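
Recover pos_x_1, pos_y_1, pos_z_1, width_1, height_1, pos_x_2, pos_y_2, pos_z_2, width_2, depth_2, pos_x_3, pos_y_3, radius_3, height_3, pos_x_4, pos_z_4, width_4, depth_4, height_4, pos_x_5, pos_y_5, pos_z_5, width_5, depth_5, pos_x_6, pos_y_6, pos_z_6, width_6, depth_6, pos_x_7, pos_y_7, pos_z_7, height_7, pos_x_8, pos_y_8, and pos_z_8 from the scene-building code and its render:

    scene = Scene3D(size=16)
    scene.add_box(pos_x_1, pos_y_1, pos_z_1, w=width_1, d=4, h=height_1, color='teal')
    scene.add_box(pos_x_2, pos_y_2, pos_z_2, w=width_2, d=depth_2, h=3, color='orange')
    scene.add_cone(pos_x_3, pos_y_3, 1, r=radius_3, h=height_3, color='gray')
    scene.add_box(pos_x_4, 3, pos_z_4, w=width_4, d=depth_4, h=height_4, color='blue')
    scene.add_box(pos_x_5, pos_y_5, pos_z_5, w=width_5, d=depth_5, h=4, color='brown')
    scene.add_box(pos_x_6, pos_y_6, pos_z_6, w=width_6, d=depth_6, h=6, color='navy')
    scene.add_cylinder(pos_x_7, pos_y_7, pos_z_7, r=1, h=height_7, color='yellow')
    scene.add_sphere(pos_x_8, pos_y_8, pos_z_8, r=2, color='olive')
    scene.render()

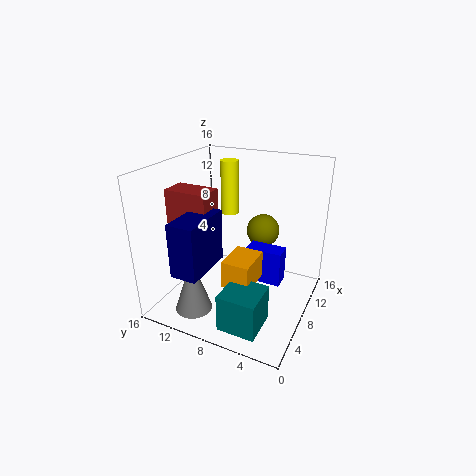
pos_x_1 = 1
pos_y_1 = 3
pos_z_1 = 1
width_1 = 4
height_1 = 4
pos_x_2 = 4
pos_y_2 = 5
pos_z_2 = 4
width_2 = 4
depth_2 = 3
pos_x_3 = 3
pos_y_3 = 11
radius_3 = 2
height_3 = 6
pos_x_4 = 8
pos_z_4 = 3
width_4 = 2
depth_4 = 4
height_4 = 4
pos_x_5 = 6
pos_y_5 = 11
pos_z_5 = 9
width_5 = 3
depth_5 = 5
pos_x_6 = 2
pos_y_6 = 10
pos_z_6 = 5
width_6 = 6
depth_6 = 3
pos_x_7 = 10
pos_y_7 = 10
pos_z_7 = 10
height_7 = 6
pos_x_8 = 13
pos_y_8 = 7
pos_z_8 = 7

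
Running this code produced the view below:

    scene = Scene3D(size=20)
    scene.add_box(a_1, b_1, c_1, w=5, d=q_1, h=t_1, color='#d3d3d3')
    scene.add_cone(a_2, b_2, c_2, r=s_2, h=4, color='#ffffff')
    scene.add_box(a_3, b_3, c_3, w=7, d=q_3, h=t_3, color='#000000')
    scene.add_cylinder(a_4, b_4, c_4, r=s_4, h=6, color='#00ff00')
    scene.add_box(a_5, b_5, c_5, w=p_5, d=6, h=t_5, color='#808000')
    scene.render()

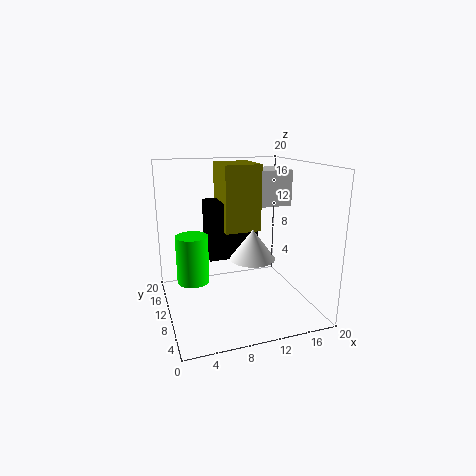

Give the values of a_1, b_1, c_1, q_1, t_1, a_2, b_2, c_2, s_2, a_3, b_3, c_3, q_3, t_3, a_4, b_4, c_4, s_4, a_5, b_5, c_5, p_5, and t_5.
a_1 = 13
b_1 = 10
c_1 = 14
q_1 = 5
t_1 = 5
a_2 = 11
b_2 = 7
c_2 = 8
s_2 = 3
a_3 = 6
b_3 = 10
c_3 = 7
q_3 = 4
t_3 = 8
a_4 = 3
b_4 = 7
c_4 = 6
s_4 = 2
a_5 = 8
b_5 = 9
c_5 = 11
p_5 = 5
t_5 = 9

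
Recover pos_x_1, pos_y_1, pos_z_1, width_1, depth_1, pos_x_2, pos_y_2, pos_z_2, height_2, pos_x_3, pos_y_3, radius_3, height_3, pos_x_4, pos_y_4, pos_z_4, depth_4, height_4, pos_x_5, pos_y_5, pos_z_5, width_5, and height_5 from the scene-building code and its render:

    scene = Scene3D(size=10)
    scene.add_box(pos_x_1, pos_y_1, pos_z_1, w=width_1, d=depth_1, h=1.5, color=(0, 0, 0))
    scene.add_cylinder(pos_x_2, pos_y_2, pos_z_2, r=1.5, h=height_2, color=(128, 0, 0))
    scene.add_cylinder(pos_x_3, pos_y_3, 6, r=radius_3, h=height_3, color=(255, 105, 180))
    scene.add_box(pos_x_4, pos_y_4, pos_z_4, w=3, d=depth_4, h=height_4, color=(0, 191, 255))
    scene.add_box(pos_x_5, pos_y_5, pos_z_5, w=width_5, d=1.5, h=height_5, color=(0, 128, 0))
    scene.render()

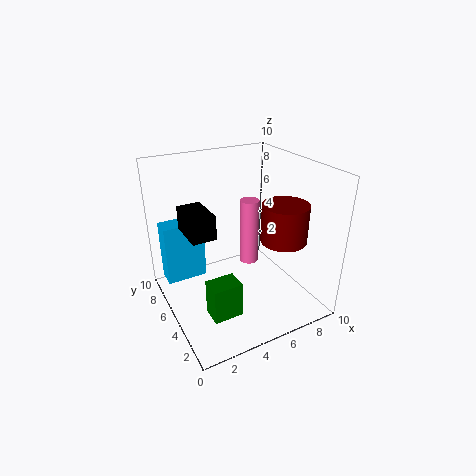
pos_x_1 = 1, pos_y_1 = 3, pos_z_1 = 6.5, width_1 = 1.5, depth_1 = 2.5, pos_x_2 = 7, pos_y_2 = 2.5, pos_z_2 = 5.5, height_2 = 2.5, pos_x_3 = 3.5, pos_y_3 = 1, radius_3 = 0.5, height_3 = 3.5, pos_x_4 = 0.5, pos_y_4 = 7.5, pos_z_4 = 1, depth_4 = 1.5, height_4 = 4.5, pos_x_5 = 2, pos_y_5 = 2.5, pos_z_5 = 0.5, width_5 = 2, height_5 = 2.5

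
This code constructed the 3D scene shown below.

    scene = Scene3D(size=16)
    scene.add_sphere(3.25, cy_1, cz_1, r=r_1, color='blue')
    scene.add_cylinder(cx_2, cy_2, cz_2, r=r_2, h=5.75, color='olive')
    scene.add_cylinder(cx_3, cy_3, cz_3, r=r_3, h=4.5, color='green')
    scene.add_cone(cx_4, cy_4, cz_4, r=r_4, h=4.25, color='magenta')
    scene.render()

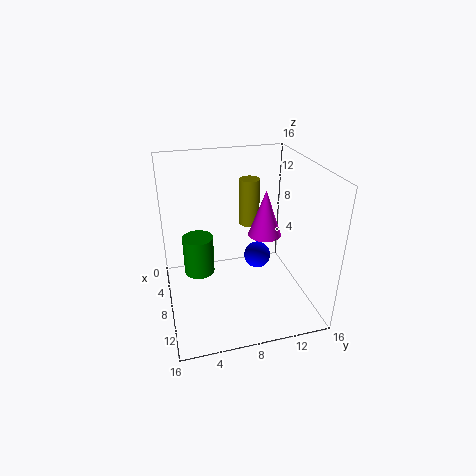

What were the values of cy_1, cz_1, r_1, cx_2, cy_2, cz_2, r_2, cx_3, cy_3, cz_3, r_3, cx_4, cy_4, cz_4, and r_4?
cy_1 = 12; cz_1 = 2.25; r_1 = 1.75; cx_2 = 3.25; cy_2 = 10.75; cz_2 = 7.25; r_2 = 1.25; cx_3 = 6.25; cy_3 = 3.75; cz_3 = 3.25; r_3 = 1.75; cx_4 = 13.5; cy_4 = 9; cz_4 = 11.25; r_4 = 1.5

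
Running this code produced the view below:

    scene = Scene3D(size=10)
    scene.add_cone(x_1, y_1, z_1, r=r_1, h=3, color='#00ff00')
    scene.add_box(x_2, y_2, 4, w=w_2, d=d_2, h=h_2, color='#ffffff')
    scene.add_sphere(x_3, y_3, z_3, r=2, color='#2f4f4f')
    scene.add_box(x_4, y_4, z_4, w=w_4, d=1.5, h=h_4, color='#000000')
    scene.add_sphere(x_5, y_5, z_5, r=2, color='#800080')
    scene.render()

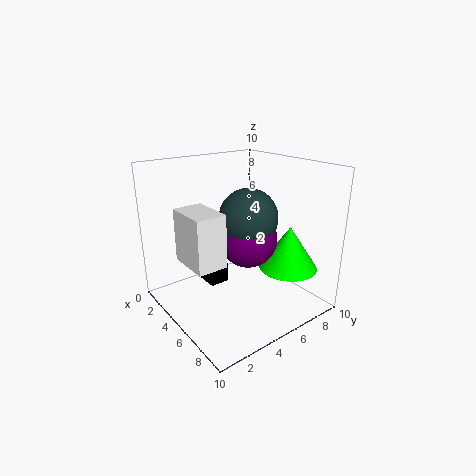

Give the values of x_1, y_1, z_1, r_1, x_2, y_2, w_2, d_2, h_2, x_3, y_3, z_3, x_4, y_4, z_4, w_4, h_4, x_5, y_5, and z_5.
x_1 = 7.5
y_1 = 7.5
z_1 = 3
r_1 = 2
x_2 = 3.5
y_2 = 1
w_2 = 3
d_2 = 2
h_2 = 3.5
x_3 = 5.5
y_3 = 5.5
z_3 = 6.5
x_4 = 1
y_4 = 4
z_4 = 0.5
w_4 = 2
h_4 = 1.5
x_5 = 5.5
y_5 = 5.5
z_5 = 5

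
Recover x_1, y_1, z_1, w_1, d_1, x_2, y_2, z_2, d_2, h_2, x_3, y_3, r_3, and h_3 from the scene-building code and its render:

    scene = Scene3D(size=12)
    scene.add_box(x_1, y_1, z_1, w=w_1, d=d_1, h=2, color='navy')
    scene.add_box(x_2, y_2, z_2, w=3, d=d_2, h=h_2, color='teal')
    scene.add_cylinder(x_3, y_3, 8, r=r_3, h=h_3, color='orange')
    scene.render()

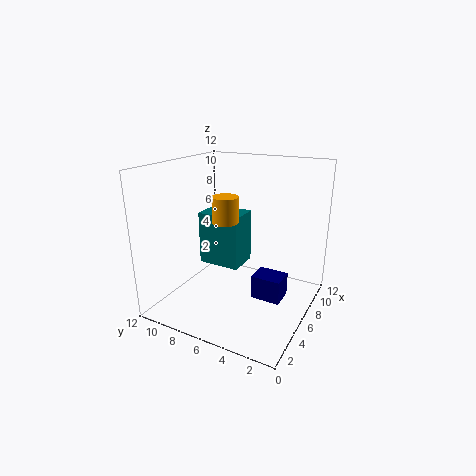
x_1 = 5.5; y_1 = 2; z_1 = 1; w_1 = 2; d_1 = 2.5; x_2 = 7.5; y_2 = 7; z_2 = 2; d_2 = 4; h_2 = 5; x_3 = 4; y_3 = 6; r_3 = 1; h_3 = 2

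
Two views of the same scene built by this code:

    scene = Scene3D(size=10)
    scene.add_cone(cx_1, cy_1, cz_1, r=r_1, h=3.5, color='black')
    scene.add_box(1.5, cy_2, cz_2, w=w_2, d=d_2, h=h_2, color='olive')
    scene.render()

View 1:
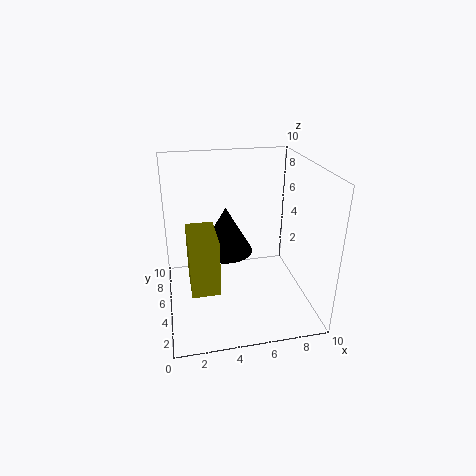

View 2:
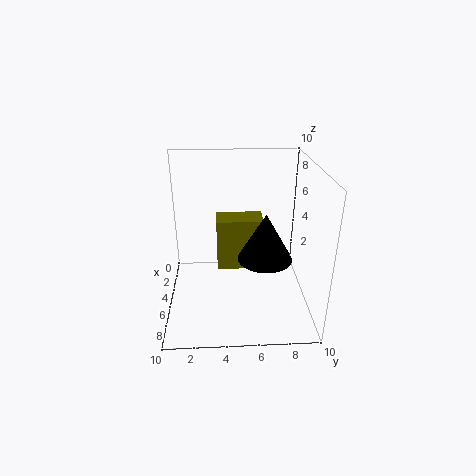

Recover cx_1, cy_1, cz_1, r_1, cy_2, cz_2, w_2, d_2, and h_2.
cx_1 = 4.5
cy_1 = 7
cz_1 = 3
r_1 = 2
cy_2 = 3.5
cz_2 = 1.5
w_2 = 2
d_2 = 3.5
h_2 = 4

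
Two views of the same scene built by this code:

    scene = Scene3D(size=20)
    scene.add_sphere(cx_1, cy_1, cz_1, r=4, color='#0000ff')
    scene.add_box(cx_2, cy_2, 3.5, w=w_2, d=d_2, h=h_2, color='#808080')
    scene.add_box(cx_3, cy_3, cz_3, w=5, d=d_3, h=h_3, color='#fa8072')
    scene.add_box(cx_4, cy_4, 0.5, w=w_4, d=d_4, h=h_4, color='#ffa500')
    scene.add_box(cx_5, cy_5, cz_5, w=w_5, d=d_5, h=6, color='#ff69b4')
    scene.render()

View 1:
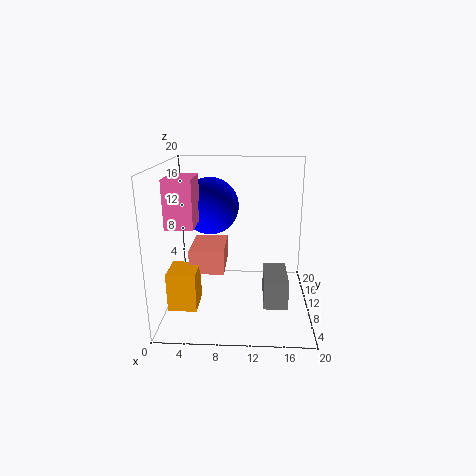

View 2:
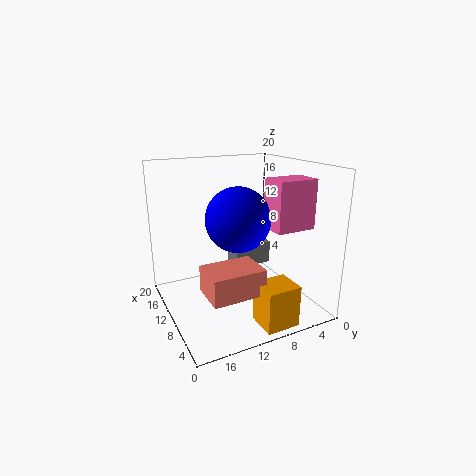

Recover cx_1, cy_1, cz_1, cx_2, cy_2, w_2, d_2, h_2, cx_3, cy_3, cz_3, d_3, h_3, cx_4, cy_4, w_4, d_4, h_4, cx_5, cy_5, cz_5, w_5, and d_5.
cx_1 = 6, cy_1 = 12, cz_1 = 14, cx_2 = 13.5, cy_2 = 2.5, w_2 = 3, d_2 = 6, h_2 = 3.5, cx_3 = 3, cy_3 = 9.5, cz_3 = 4.5, d_3 = 7, h_3 = 3.5, cx_4 = 0.5, cy_4 = 6, w_4 = 4, d_4 = 4.5, h_4 = 5.5, cx_5 = 1.5, cy_5 = 4, cz_5 = 13, w_5 = 3.5, d_5 = 5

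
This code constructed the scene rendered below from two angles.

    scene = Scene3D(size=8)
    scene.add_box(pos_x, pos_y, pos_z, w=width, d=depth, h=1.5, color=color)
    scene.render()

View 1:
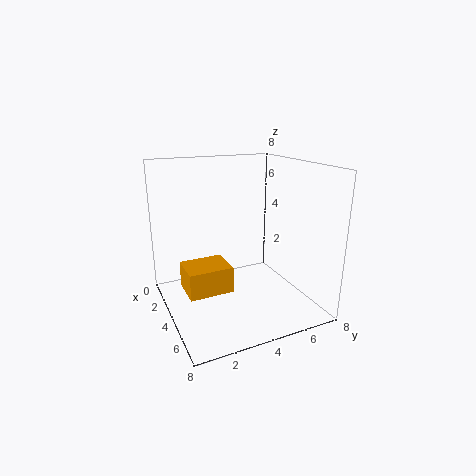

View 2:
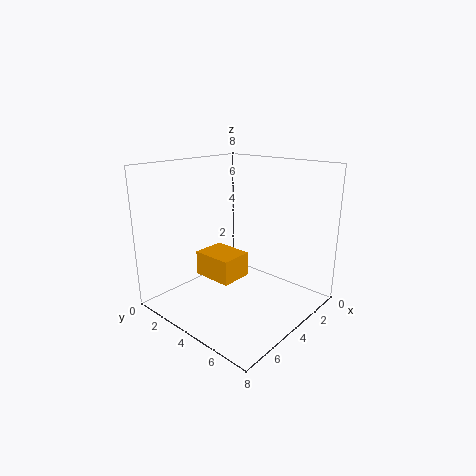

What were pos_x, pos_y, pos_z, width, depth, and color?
pos_x = 2.5, pos_y = 1, pos_z = 1, width = 2, depth = 2.5, color = 'orange'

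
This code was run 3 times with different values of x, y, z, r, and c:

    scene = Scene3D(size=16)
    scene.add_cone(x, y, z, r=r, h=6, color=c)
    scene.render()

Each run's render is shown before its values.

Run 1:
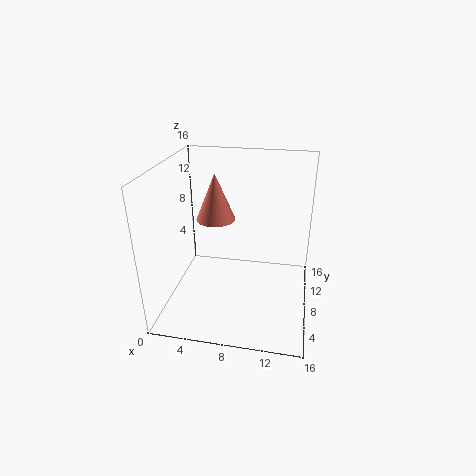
x = 4, y = 13.5, z = 7.5, r = 2.5, c = 'salmon'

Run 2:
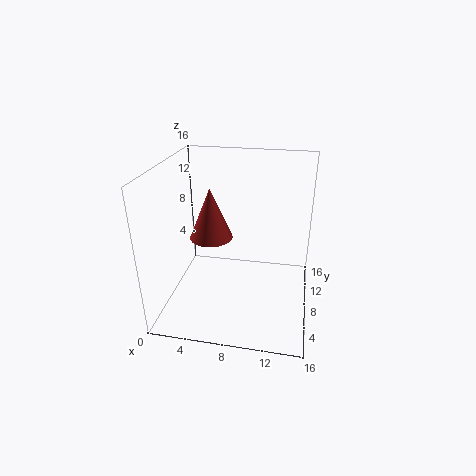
x = 4.5, y = 9.5, z = 7, r = 2.5, c = 'brown'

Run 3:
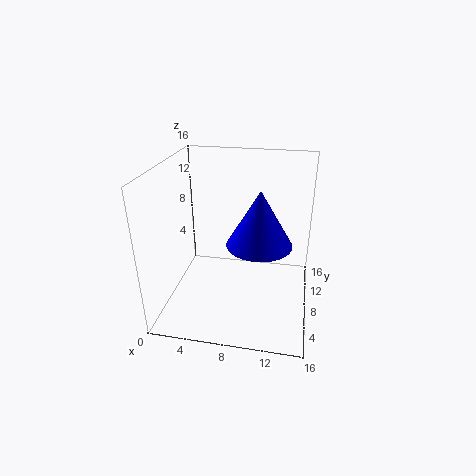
x = 10.5, y = 7, z = 8, r = 3.5, c = 'blue'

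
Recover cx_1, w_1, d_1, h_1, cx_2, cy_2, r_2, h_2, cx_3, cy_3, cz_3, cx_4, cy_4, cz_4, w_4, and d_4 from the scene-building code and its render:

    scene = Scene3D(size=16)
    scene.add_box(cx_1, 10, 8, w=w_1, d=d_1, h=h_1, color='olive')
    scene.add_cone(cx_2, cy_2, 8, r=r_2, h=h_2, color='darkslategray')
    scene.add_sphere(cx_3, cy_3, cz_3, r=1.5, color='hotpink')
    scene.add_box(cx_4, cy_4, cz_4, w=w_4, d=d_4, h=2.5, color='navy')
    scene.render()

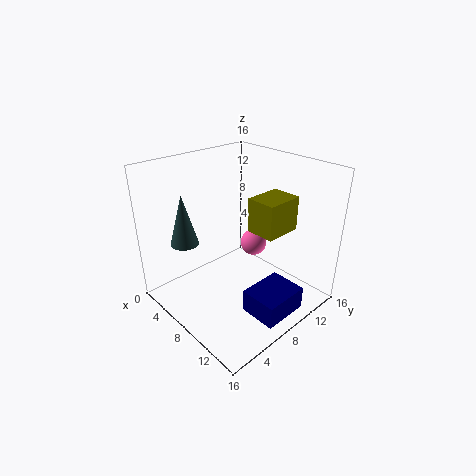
cx_1 = 7.5, w_1 = 3.5, d_1 = 4.5, h_1 = 4, cx_2 = 5, cy_2 = 3, r_2 = 1.5, h_2 = 5.5, cx_3 = 8, cy_3 = 10.5, cz_3 = 6.5, cx_4 = 11.5, cy_4 = 5.5, cz_4 = 1.5, w_4 = 4, d_4 = 5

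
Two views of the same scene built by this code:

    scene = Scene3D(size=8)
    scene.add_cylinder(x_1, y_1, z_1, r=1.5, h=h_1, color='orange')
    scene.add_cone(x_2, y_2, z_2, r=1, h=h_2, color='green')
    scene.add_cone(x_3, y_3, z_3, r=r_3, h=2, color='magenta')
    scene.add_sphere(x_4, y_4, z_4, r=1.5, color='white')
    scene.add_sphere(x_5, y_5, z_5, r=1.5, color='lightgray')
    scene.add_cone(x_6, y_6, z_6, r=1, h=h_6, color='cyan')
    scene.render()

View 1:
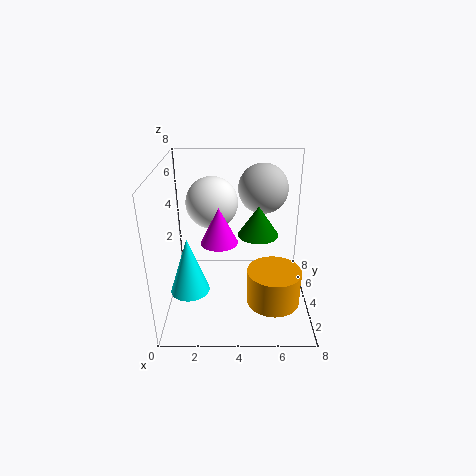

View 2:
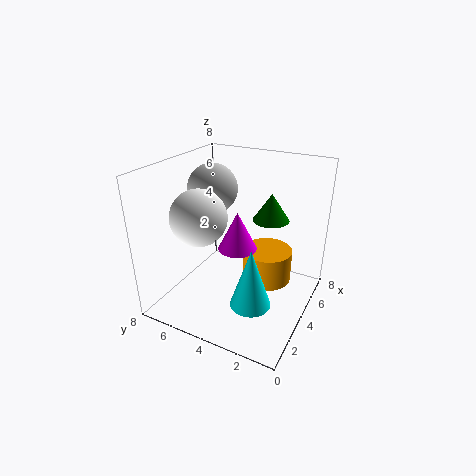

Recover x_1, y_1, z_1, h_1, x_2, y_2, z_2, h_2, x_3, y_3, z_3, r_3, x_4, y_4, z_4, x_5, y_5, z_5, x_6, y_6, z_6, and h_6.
x_1 = 6
y_1 = 3
z_1 = 0.5
h_1 = 2
x_2 = 5
y_2 = 2.5
z_2 = 5
h_2 = 1.5
x_3 = 3
y_3 = 3.5
z_3 = 4
r_3 = 1
x_4 = 2.5
y_4 = 5.5
z_4 = 5.5
x_5 = 5.5
y_5 = 6.5
z_5 = 6
x_6 = 1.5
y_6 = 2
z_6 = 2
h_6 = 3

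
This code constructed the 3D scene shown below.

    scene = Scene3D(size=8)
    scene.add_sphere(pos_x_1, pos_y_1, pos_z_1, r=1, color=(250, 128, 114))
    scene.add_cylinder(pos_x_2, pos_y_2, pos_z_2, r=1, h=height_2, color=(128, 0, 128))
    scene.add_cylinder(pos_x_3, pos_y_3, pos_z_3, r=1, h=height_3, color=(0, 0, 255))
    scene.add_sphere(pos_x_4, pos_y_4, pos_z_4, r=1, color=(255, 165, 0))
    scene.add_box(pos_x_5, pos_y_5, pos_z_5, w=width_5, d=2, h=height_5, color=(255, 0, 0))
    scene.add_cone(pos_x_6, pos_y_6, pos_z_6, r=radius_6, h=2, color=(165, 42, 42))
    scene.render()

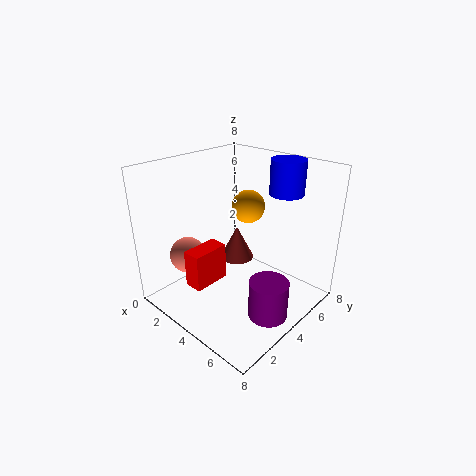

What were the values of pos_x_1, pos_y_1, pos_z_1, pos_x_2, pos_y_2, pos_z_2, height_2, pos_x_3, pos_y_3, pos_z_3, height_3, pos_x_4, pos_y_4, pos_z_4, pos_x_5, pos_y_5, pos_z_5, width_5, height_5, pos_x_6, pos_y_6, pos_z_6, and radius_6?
pos_x_1 = 2; pos_y_1 = 2; pos_z_1 = 3; pos_x_2 = 7; pos_y_2 = 3; pos_z_2 = 1; height_2 = 2; pos_x_3 = 5; pos_y_3 = 7; pos_z_3 = 6; height_3 = 2; pos_x_4 = 3; pos_y_4 = 6; pos_z_4 = 5; pos_x_5 = 3; pos_y_5 = 1; pos_z_5 = 2; width_5 = 1; height_5 = 2; pos_x_6 = 3; pos_y_6 = 5; pos_z_6 = 2; radius_6 = 1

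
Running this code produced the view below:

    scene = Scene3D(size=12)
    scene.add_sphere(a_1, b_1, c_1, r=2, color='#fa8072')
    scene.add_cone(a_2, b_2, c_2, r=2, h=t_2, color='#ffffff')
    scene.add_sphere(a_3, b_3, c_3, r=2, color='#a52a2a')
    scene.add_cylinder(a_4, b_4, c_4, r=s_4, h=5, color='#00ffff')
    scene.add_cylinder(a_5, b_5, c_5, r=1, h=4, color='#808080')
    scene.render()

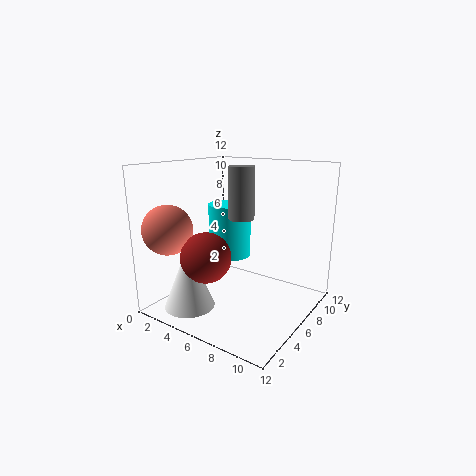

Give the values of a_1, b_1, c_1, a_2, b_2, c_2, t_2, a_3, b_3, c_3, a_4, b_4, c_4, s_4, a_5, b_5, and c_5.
a_1 = 2; b_1 = 2; c_1 = 7; a_2 = 4; b_2 = 2; c_2 = 1; t_2 = 5; a_3 = 5; b_3 = 3; c_3 = 5; a_4 = 3; b_4 = 9; c_4 = 3; s_4 = 2; a_5 = 7; b_5 = 5; c_5 = 8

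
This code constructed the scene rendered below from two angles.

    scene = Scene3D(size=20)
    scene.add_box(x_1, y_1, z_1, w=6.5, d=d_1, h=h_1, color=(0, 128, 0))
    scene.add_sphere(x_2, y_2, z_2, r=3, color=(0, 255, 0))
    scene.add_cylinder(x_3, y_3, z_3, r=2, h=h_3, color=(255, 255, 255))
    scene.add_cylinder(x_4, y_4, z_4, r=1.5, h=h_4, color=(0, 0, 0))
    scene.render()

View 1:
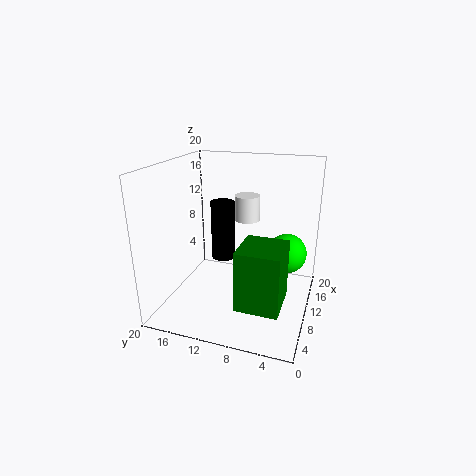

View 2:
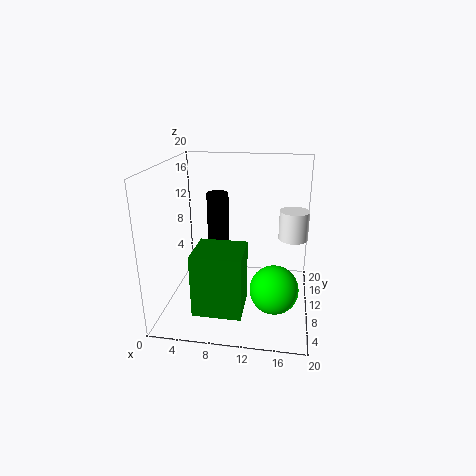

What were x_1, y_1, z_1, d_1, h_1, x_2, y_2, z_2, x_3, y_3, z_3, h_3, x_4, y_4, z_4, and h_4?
x_1 = 5, y_1 = 3, z_1 = 1.5, d_1 = 6, h_1 = 8.5, x_2 = 15.5, y_2 = 4, z_2 = 6, x_3 = 17.5, y_3 = 11, z_3 = 10, h_3 = 4, x_4 = 7, y_4 = 11, z_4 = 8.5, h_4 = 7.5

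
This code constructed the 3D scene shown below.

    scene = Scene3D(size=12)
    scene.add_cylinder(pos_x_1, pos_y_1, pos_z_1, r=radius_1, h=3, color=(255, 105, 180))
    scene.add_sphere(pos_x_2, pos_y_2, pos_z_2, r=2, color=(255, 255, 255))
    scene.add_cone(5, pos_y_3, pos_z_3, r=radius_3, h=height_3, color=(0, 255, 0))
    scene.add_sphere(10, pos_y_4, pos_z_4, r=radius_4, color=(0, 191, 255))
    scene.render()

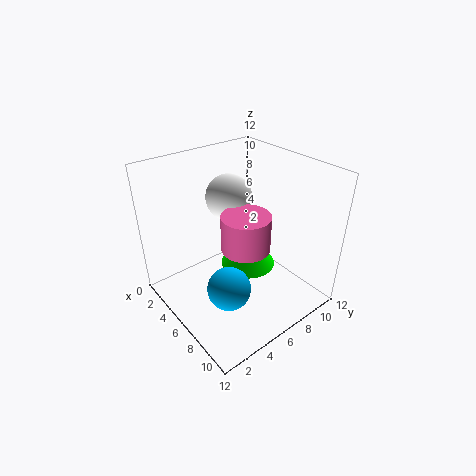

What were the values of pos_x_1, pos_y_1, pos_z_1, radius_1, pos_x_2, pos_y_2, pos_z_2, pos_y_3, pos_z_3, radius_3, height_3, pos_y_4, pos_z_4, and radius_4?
pos_x_1 = 7
pos_y_1 = 6
pos_z_1 = 5.5
radius_1 = 2
pos_x_2 = 3.5
pos_y_2 = 7
pos_z_2 = 8.5
pos_y_3 = 8
pos_z_3 = 2
radius_3 = 2.5
height_3 = 2.5
pos_y_4 = 2
pos_z_4 = 5.5
radius_4 = 1.5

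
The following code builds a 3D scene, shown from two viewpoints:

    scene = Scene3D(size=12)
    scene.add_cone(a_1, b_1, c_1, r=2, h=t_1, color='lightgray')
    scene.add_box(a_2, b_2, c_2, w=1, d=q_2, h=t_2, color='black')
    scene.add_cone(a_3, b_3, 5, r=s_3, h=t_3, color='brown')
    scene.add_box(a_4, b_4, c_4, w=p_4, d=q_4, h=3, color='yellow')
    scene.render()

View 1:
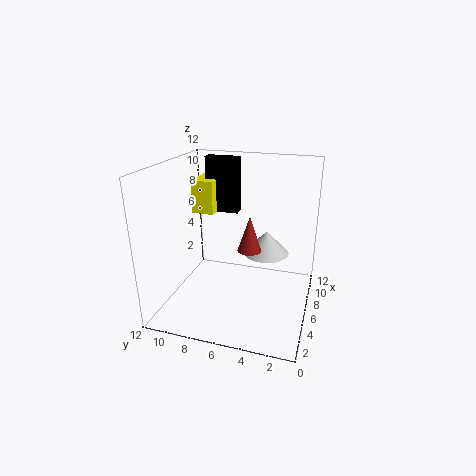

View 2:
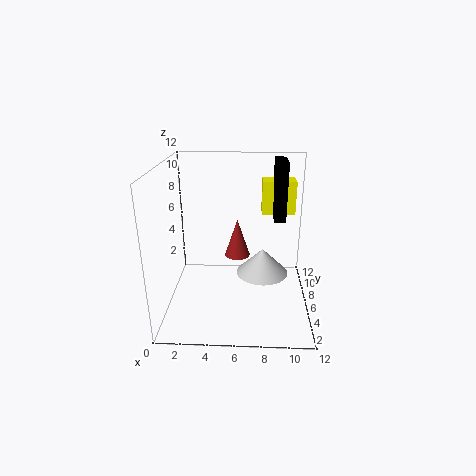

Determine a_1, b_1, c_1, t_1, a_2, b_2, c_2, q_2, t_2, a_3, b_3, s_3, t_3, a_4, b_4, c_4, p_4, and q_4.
a_1 = 8; b_1 = 4; c_1 = 4; t_1 = 2; a_2 = 9; b_2 = 7; c_2 = 7; q_2 = 3; t_2 = 5; a_3 = 6; b_3 = 5; s_3 = 1; t_3 = 3; a_4 = 8; b_4 = 9; c_4 = 7; p_4 = 3; q_4 = 2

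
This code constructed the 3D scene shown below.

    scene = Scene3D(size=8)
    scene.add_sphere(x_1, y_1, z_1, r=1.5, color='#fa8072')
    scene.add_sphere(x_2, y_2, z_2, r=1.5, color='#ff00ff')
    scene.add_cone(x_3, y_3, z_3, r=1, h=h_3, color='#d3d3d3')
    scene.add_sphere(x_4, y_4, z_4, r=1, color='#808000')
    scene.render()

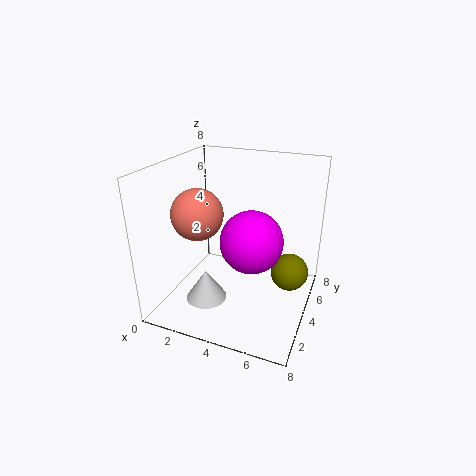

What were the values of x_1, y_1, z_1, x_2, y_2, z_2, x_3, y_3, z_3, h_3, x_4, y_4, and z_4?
x_1 = 1.5
y_1 = 4
z_1 = 5
x_2 = 5.5
y_2 = 2
z_2 = 5
x_3 = 3.5
y_3 = 1
z_3 = 2
h_3 = 1.5
x_4 = 7
y_4 = 4
z_4 = 2.5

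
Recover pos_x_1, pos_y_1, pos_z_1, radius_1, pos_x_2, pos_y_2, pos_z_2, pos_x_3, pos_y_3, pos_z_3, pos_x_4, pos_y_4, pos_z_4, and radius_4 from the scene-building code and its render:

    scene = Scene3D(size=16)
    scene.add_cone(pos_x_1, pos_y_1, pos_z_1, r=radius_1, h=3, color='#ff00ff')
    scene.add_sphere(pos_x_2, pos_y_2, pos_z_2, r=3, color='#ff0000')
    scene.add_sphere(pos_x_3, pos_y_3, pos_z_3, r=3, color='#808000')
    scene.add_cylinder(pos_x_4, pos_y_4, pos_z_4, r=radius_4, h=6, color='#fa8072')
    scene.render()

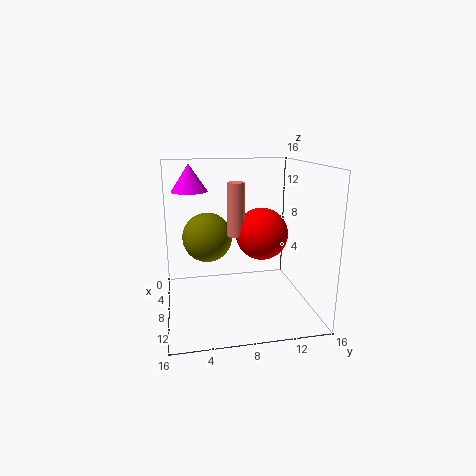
pos_x_1 = 6, pos_y_1 = 3, pos_z_1 = 13, radius_1 = 2, pos_x_2 = 7, pos_y_2 = 11, pos_z_2 = 8, pos_x_3 = 4, pos_y_3 = 5, pos_z_3 = 7, pos_x_4 = 7, pos_y_4 = 8, pos_z_4 = 8, radius_4 = 1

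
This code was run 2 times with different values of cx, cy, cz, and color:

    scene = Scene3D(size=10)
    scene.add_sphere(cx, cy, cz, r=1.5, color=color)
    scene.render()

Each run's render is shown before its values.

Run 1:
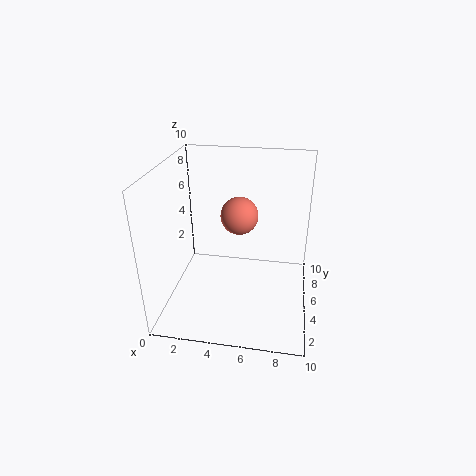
cx = 4.5, cy = 8.5, cz = 5, color = 'salmon'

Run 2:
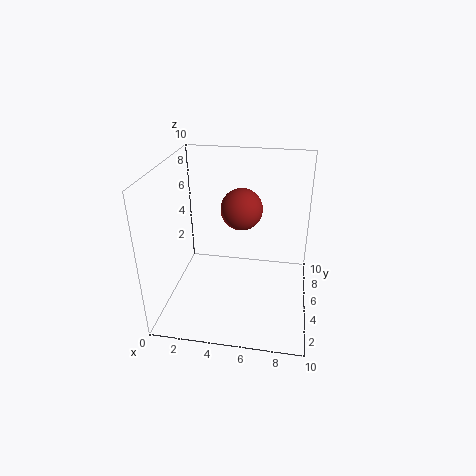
cx = 5, cy = 6.5, cz = 6.5, color = 'brown'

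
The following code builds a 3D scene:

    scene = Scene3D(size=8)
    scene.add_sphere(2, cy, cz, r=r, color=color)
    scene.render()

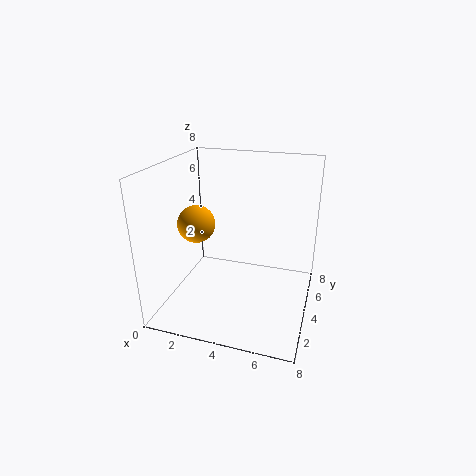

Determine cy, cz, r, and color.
cy = 3, cz = 5, r = 1, color = 'orange'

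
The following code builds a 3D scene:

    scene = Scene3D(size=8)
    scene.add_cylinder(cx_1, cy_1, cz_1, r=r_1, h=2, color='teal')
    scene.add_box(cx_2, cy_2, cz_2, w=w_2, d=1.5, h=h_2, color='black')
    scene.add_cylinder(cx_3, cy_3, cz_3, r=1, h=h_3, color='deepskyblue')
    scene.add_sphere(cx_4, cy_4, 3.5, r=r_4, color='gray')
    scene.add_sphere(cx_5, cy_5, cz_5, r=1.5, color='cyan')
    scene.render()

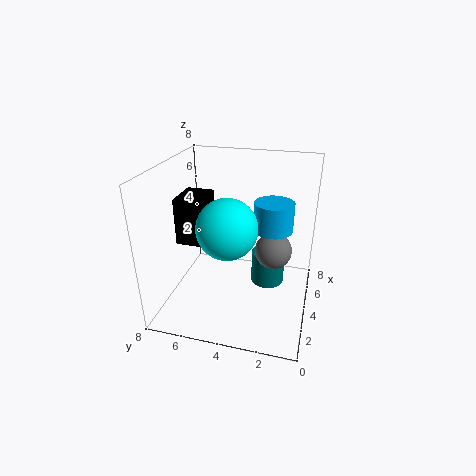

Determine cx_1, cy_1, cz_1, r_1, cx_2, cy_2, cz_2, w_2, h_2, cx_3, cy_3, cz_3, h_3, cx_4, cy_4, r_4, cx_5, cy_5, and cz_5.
cx_1 = 5.5; cy_1 = 2.5; cz_1 = 0.5; r_1 = 1; cx_2 = 2.5; cy_2 = 5.5; cz_2 = 4; w_2 = 2; h_2 = 2.5; cx_3 = 3.5; cy_3 = 2; cz_3 = 5; h_3 = 1.5; cx_4 = 4; cy_4 = 2; r_4 = 1; cx_5 = 2; cy_5 = 4; cz_5 = 5.5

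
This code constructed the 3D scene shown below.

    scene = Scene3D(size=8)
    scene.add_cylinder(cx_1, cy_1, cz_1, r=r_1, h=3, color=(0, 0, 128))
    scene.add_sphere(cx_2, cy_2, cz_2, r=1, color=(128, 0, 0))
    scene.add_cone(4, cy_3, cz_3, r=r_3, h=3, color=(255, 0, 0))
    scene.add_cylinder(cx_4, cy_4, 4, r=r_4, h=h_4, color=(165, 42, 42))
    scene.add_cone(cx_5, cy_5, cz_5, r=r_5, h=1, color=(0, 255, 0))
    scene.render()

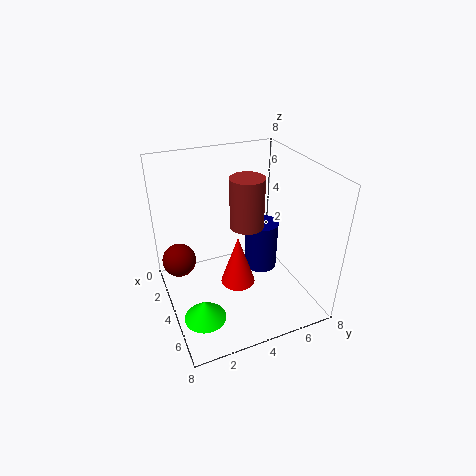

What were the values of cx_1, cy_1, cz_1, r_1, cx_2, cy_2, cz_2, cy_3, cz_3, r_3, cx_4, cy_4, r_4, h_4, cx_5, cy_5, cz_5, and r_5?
cx_1 = 3, cy_1 = 6, cz_1 = 1, r_1 = 1, cx_2 = 2, cy_2 = 1, cz_2 = 2, cy_3 = 4, cz_3 = 1, r_3 = 1, cx_4 = 3, cy_4 = 5, r_4 = 1, h_4 = 3, cx_5 = 7, cy_5 = 1, cz_5 = 2, r_5 = 1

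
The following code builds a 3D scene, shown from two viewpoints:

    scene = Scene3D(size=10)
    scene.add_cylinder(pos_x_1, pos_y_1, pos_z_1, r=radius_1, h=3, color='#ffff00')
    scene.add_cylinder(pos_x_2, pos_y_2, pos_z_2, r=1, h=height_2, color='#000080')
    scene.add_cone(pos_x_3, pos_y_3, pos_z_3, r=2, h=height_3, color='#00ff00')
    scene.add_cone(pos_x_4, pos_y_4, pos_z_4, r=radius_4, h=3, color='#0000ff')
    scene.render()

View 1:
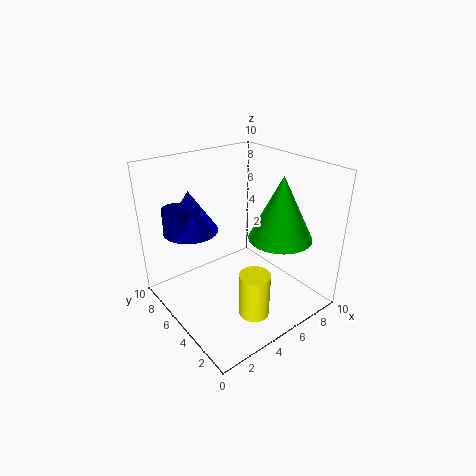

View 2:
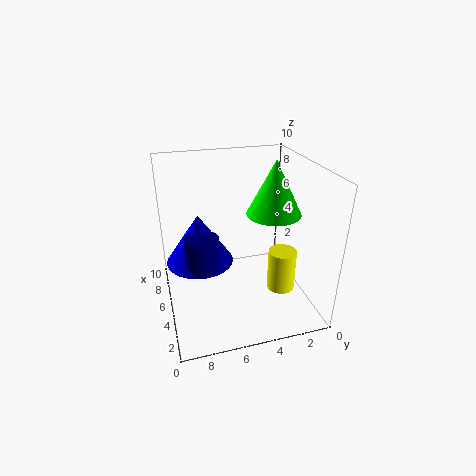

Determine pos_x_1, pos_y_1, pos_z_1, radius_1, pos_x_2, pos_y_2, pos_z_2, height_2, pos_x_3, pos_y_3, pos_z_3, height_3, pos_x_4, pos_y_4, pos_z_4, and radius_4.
pos_x_1 = 4, pos_y_1 = 2, pos_z_1 = 1, radius_1 = 1, pos_x_2 = 2, pos_y_2 = 8, pos_z_2 = 5, height_2 = 2, pos_x_3 = 6, pos_y_3 = 2, pos_z_3 = 6, height_3 = 4, pos_x_4 = 3, pos_y_4 = 8, pos_z_4 = 5, radius_4 = 2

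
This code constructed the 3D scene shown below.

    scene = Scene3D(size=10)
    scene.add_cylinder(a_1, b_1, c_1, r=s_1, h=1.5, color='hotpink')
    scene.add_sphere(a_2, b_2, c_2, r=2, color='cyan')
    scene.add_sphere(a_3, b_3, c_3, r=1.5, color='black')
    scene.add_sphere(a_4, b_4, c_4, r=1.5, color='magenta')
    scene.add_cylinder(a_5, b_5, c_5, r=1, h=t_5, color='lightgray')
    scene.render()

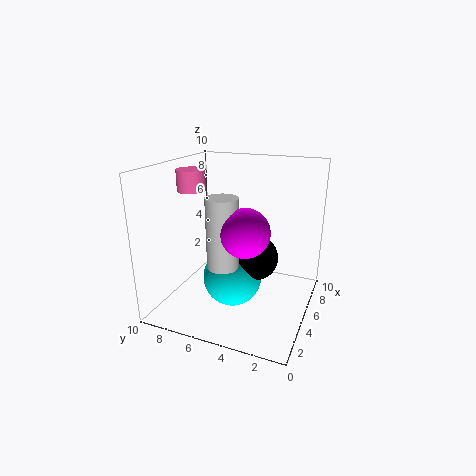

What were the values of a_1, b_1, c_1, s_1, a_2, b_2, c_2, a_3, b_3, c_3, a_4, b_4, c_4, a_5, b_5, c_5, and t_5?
a_1 = 5; b_1 = 8.5; c_1 = 8; s_1 = 1; a_2 = 4; b_2 = 5; c_2 = 2.5; a_3 = 4.5; b_3 = 3.5; c_3 = 4; a_4 = 2.5; b_4 = 3.5; c_4 = 6.5; a_5 = 2.5; b_5 = 5; c_5 = 4; t_5 = 4.5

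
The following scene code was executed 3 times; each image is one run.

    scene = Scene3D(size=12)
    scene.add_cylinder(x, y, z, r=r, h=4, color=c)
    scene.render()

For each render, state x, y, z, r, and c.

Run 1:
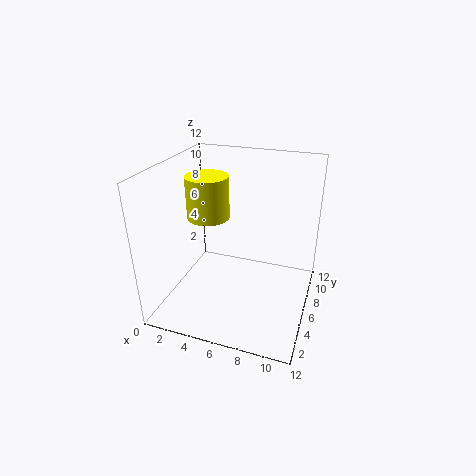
x = 2; y = 9; z = 6; r = 2; c = 'yellow'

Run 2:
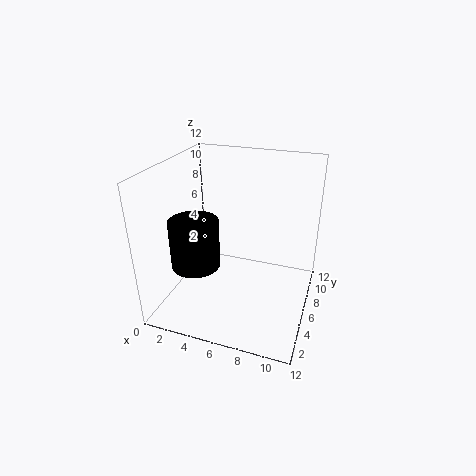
x = 3; y = 4; z = 4; r = 2; c = 'black'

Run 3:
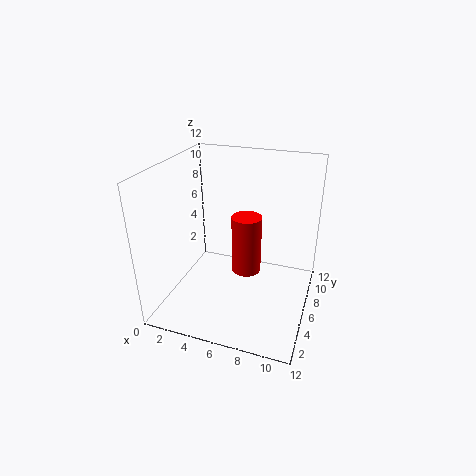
x = 8; y = 2; z = 6; r = 1; c = 'red'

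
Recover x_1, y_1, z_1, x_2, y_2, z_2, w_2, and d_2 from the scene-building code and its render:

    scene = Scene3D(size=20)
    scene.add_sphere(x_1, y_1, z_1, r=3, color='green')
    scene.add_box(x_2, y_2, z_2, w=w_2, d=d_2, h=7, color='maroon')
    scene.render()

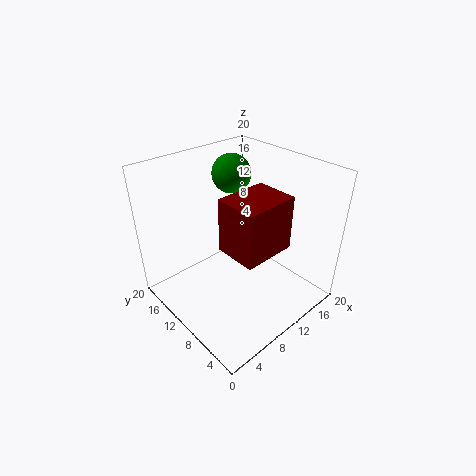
x_1 = 15; y_1 = 17; z_1 = 16; x_2 = 5.5; y_2 = 3; z_2 = 11; w_2 = 7; d_2 = 5.5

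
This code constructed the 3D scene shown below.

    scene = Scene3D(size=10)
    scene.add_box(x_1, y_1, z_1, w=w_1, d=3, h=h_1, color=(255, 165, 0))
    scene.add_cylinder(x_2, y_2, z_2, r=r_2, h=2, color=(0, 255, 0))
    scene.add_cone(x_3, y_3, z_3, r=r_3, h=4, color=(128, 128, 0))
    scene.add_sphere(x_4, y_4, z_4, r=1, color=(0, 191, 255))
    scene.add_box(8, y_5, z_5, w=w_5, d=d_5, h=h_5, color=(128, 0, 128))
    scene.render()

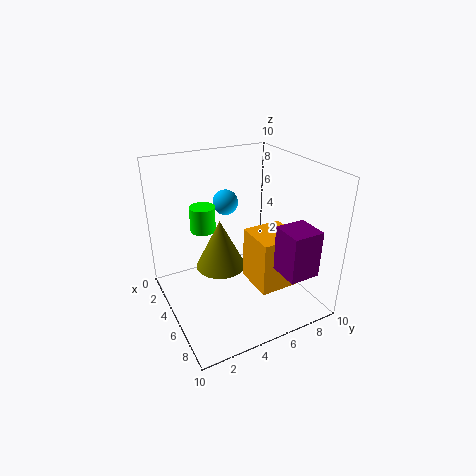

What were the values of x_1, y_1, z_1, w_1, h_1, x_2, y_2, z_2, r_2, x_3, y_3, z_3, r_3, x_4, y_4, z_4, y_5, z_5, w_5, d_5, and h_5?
x_1 = 4; y_1 = 6; z_1 = 1; w_1 = 3; h_1 = 4; x_2 = 1; y_2 = 4; z_2 = 4; r_2 = 1; x_3 = 2; y_3 = 5; z_3 = 1; r_3 = 2; x_4 = 1; y_4 = 6; z_4 = 6; y_5 = 6; z_5 = 4; w_5 = 2; d_5 = 2; h_5 = 3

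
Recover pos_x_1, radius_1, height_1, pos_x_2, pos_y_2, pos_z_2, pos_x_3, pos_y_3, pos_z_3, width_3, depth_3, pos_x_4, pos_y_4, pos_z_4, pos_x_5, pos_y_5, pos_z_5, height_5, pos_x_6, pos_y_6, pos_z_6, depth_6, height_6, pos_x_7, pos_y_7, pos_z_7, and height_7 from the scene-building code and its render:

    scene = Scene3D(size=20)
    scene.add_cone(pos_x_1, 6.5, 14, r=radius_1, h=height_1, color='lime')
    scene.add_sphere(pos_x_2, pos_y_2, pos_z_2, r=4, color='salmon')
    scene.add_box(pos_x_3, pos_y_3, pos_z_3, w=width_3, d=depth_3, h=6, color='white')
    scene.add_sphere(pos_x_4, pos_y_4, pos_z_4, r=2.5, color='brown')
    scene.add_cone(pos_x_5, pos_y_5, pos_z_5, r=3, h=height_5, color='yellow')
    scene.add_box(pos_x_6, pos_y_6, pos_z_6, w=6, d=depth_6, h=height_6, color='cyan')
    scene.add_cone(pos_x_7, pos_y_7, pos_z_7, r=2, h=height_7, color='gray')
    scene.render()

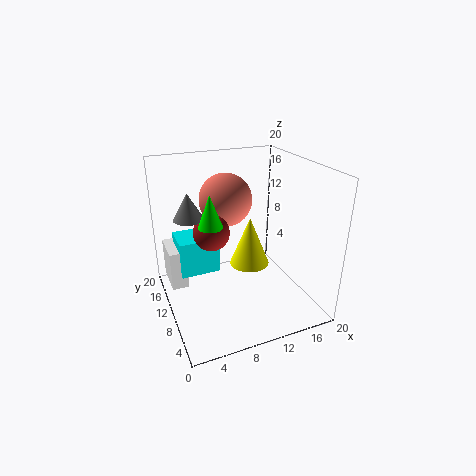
pos_x_1 = 5, radius_1 = 1.5, height_1 = 4, pos_x_2 = 10.5, pos_y_2 = 16, pos_z_2 = 13.5, pos_x_3 = 1, pos_y_3 = 14, pos_z_3 = 1, width_3 = 2.5, depth_3 = 5.5, pos_x_4 = 6.5, pos_y_4 = 11, pos_z_4 = 11, pos_x_5 = 13, pos_y_5 = 12.5, pos_z_5 = 4, height_5 = 7.5, pos_x_6 = 2.5, pos_y_6 = 13.5, pos_z_6 = 3, depth_6 = 5, height_6 = 5.5, pos_x_7 = 3.5, pos_y_7 = 11, pos_z_7 = 13.5, height_7 = 3.5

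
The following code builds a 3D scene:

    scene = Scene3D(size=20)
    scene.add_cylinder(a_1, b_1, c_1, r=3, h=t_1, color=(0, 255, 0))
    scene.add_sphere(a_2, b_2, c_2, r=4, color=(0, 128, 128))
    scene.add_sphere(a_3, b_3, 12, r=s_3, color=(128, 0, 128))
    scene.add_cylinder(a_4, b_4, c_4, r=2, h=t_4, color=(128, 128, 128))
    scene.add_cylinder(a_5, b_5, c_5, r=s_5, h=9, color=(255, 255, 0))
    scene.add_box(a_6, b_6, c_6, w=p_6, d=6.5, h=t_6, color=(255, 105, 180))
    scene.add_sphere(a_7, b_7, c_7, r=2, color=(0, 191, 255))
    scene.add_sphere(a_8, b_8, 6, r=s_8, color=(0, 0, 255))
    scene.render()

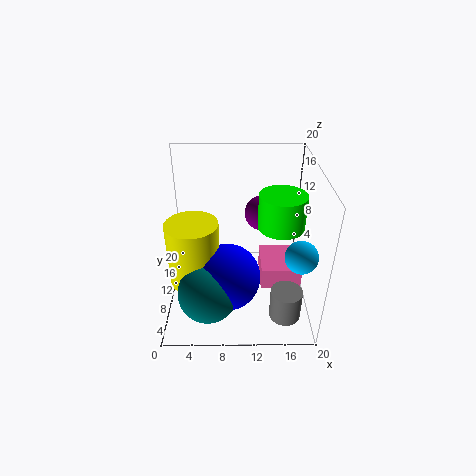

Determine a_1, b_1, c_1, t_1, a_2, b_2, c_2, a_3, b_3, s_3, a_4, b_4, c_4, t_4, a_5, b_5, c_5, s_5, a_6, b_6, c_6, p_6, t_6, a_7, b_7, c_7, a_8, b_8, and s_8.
a_1 = 15.5; b_1 = 8; c_1 = 13; t_1 = 4.5; a_2 = 6; b_2 = 4.5; c_2 = 5; a_3 = 13.5; b_3 = 13.5; s_3 = 2.5; a_4 = 16; b_4 = 2.5; c_4 = 3; t_4 = 4; a_5 = 4; b_5 = 8; c_5 = 4.5; s_5 = 3.5; a_6 = 13.5; b_6 = 9.5; c_6 = 1; p_6 = 6; t_6 = 3.5; a_7 = 17.5; b_7 = 3.5; c_7 = 11.5; a_8 = 8.5; b_8 = 6.5; s_8 = 4.5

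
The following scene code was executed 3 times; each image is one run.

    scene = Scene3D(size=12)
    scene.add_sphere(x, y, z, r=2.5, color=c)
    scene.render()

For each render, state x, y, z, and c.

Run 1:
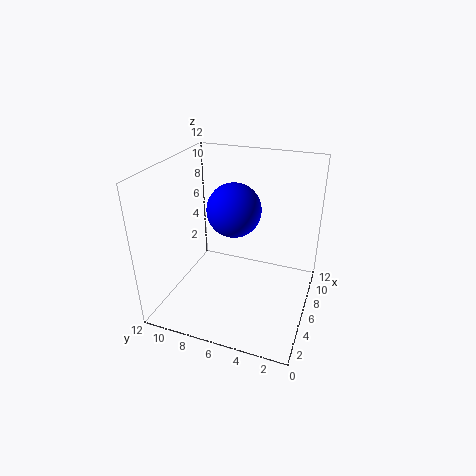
x = 9
y = 7.5
z = 7
c = 'blue'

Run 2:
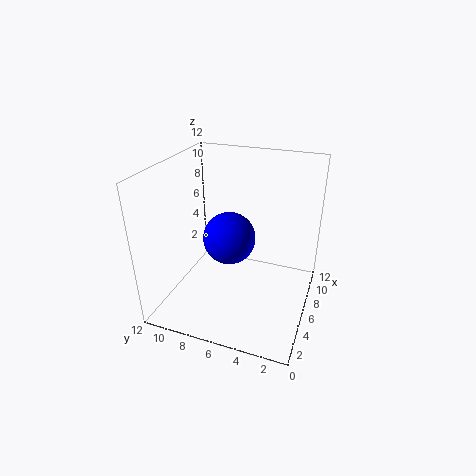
x = 9
y = 8
z = 4
c = 'blue'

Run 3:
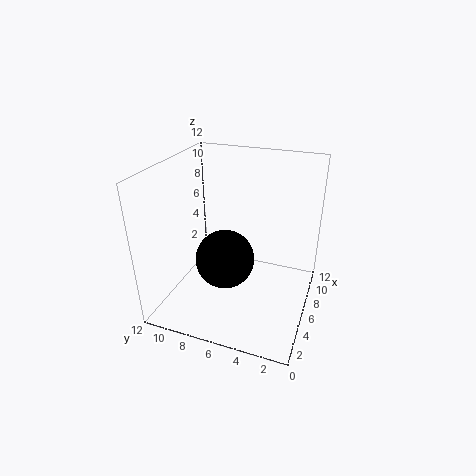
x = 5.5
y = 7
z = 4
c = 'black'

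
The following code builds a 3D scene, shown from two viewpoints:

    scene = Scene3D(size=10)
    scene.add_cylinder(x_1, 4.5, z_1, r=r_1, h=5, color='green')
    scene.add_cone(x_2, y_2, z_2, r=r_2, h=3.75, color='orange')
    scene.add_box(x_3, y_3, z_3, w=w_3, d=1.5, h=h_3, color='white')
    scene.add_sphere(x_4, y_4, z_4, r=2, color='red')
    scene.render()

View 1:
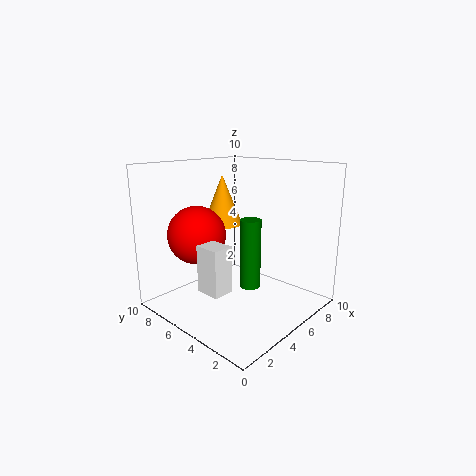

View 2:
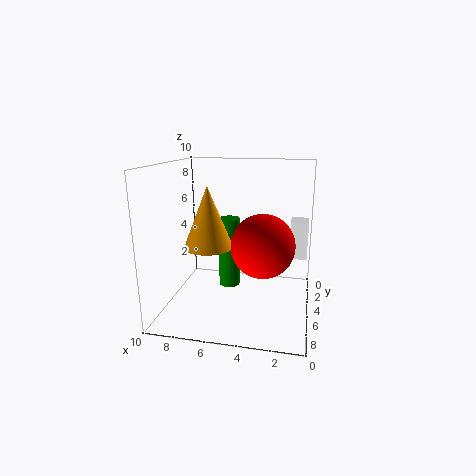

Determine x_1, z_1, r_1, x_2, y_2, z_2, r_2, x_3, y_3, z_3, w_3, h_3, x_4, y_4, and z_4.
x_1 = 5.75
z_1 = 1.25
r_1 = 0.75
x_2 = 6.25
y_2 = 7.75
z_2 = 5.25
r_2 = 1.5
x_3 = 0.25
y_3 = 2.25
z_3 = 3.25
w_3 = 1.25
h_3 = 2.75
x_4 = 3
y_4 = 7
z_4 = 5.25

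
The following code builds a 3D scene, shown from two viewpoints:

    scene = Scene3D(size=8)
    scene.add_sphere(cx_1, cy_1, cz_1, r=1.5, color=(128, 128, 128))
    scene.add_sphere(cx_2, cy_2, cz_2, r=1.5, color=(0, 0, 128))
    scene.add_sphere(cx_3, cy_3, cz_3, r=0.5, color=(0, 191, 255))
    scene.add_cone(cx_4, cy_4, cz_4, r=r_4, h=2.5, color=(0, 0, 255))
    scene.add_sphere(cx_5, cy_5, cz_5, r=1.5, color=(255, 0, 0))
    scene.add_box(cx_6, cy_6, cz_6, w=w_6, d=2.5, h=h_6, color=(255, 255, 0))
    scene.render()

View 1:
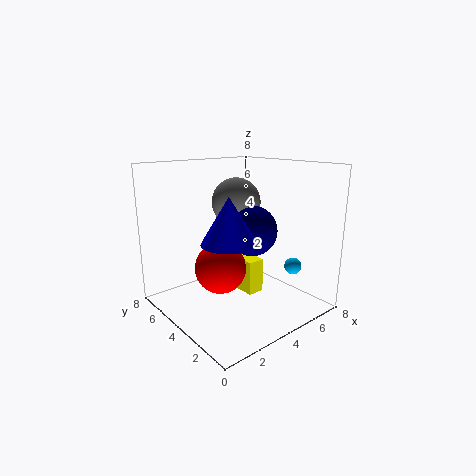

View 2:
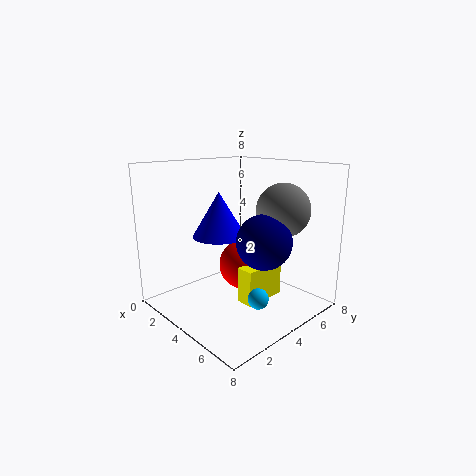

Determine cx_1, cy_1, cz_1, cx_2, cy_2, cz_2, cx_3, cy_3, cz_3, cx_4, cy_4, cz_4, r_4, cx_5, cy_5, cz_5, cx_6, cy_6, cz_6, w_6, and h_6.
cx_1 = 5.5; cy_1 = 6; cz_1 = 5.5; cx_2 = 5.5; cy_2 = 4.5; cz_2 = 4; cx_3 = 7; cy_3 = 2.5; cz_3 = 2; cx_4 = 3; cy_4 = 3.5; cz_4 = 4; r_4 = 1.5; cx_5 = 3.5; cy_5 = 5; cz_5 = 2; cx_6 = 4.5; cy_6 = 3.5; cz_6 = 0.5; w_6 = 1; h_6 = 2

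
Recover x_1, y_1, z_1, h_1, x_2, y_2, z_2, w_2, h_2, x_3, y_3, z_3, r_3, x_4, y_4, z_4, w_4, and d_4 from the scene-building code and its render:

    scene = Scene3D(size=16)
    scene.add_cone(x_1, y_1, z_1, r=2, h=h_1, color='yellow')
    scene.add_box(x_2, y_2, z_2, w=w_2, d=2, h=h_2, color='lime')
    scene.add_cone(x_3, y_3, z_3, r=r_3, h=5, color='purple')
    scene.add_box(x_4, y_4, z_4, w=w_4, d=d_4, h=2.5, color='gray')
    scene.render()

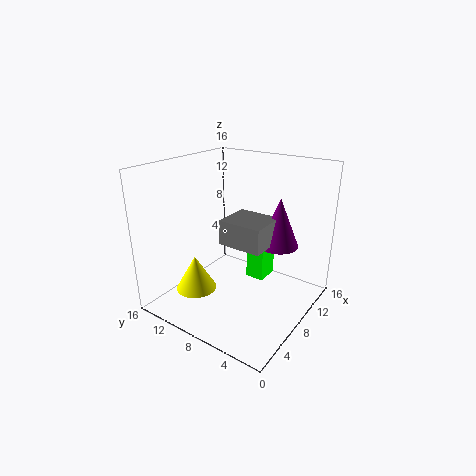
x_1 = 2
y_1 = 9
z_1 = 4.5
h_1 = 3.5
x_2 = 7.5
y_2 = 4.5
z_2 = 4
w_2 = 2.5
h_2 = 4.5
x_3 = 8
y_3 = 3
z_3 = 8.5
r_3 = 2
x_4 = 4
y_4 = 3
z_4 = 9
w_4 = 4
d_4 = 4.5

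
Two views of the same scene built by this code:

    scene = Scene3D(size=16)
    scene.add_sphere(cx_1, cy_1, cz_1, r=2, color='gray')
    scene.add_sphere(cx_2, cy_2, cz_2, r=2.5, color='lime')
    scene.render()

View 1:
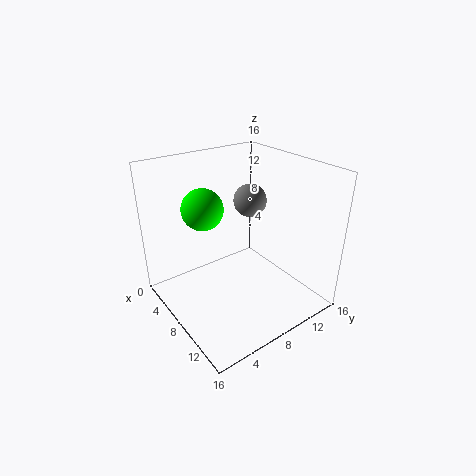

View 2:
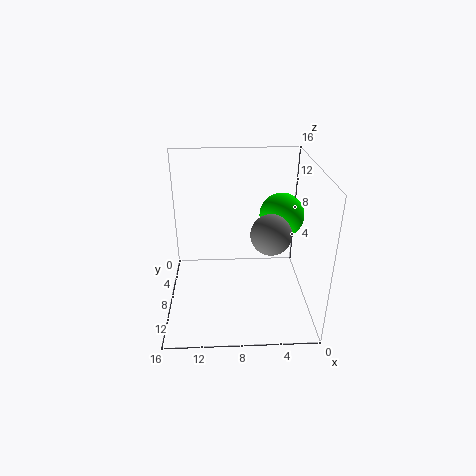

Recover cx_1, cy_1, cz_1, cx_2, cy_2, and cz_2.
cx_1 = 5
cy_1 = 12
cz_1 = 10.5
cx_2 = 3
cy_2 = 6.5
cz_2 = 10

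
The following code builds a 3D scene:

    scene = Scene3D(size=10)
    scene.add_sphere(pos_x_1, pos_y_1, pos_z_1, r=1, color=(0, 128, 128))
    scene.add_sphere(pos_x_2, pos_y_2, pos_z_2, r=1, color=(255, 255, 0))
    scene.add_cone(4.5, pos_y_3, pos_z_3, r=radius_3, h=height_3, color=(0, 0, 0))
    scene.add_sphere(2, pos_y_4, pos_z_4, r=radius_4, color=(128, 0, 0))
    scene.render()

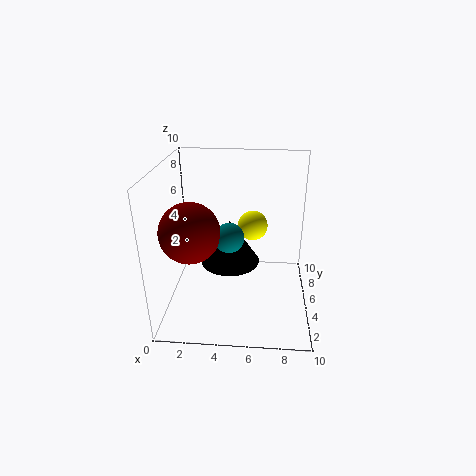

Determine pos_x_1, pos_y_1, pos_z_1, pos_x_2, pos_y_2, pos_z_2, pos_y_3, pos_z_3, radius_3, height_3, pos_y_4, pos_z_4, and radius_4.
pos_x_1 = 4.5
pos_y_1 = 4
pos_z_1 = 5.5
pos_x_2 = 6
pos_y_2 = 5
pos_z_2 = 6
pos_y_3 = 4.5
pos_z_3 = 3.5
radius_3 = 2
height_3 = 3
pos_y_4 = 3.5
pos_z_4 = 6
radius_4 = 2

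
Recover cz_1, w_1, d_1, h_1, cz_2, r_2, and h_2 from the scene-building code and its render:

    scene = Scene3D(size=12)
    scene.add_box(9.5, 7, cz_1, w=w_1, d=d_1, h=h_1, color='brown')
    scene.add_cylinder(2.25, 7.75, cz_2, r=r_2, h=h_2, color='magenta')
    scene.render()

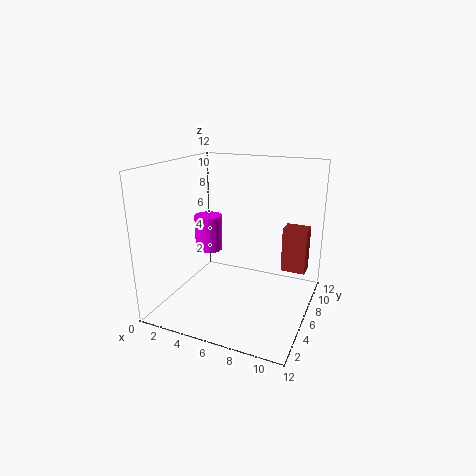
cz_1 = 3.25; w_1 = 2; d_1 = 1.5; h_1 = 3.75; cz_2 = 3.75; r_2 = 1.25; h_2 = 3.25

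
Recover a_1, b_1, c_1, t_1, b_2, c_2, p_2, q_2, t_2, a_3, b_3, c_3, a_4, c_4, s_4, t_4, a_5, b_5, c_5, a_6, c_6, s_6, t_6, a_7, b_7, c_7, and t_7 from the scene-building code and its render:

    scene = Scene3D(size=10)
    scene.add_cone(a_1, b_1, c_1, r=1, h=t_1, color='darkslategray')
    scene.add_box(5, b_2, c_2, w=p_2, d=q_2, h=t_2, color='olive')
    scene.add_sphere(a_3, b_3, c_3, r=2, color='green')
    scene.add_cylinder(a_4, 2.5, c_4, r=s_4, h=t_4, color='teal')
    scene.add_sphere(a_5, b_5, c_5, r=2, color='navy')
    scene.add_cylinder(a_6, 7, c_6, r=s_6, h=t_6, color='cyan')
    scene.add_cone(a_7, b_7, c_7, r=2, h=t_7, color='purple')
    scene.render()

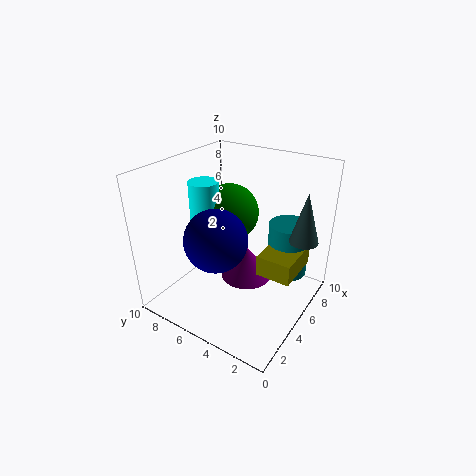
a_1 = 7; b_1 = 1; c_1 = 5; t_1 = 3.5; b_2 = 1; c_2 = 2.5; p_2 = 3.5; q_2 = 2.5; t_2 = 1.5; a_3 = 5.5; b_3 = 6; c_3 = 6.5; a_4 = 8; c_4 = 1.5; s_4 = 1.5; t_4 = 4; a_5 = 2.5; b_5 = 5; c_5 = 6; a_6 = 4; c_6 = 4; s_6 = 1; t_6 = 5; a_7 = 7; b_7 = 5.5; c_7 = 0.5; t_7 = 2.5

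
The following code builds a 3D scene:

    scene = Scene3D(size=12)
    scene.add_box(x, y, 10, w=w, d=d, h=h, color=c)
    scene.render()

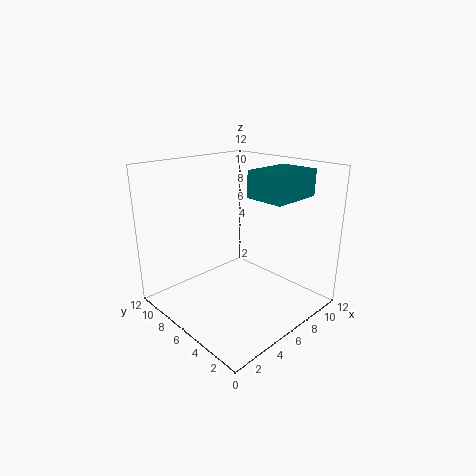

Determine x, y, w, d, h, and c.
x = 5, y = 1, w = 4, d = 3, h = 2, c = 'teal'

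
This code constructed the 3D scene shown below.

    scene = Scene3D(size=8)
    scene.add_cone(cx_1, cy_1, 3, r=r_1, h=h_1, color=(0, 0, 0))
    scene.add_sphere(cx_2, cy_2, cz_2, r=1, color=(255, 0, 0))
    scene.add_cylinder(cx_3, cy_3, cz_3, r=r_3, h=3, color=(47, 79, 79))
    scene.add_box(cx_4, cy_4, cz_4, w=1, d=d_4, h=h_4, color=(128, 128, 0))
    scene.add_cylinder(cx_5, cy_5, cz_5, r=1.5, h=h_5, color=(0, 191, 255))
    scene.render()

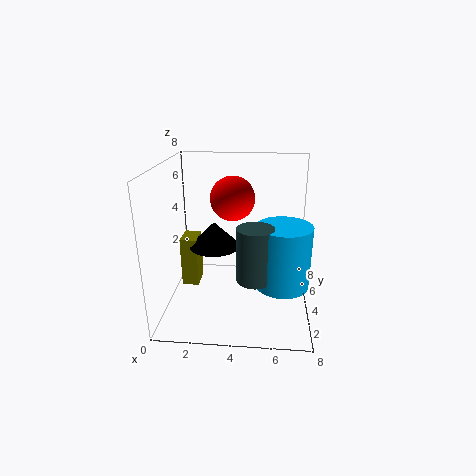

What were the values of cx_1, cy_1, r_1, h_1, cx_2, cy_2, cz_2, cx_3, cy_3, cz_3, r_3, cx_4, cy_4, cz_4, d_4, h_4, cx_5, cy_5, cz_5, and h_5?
cx_1 = 2.5; cy_1 = 5; r_1 = 1.5; h_1 = 1.5; cx_2 = 4; cy_2 = 1.5; cz_2 = 7; cx_3 = 5; cy_3 = 3; cz_3 = 2; r_3 = 1; cx_4 = 0.5; cy_4 = 4.5; cz_4 = 0.5; d_4 = 1.5; h_4 = 3; cx_5 = 6.5; cy_5 = 3.5; cz_5 = 1.5; h_5 = 3.5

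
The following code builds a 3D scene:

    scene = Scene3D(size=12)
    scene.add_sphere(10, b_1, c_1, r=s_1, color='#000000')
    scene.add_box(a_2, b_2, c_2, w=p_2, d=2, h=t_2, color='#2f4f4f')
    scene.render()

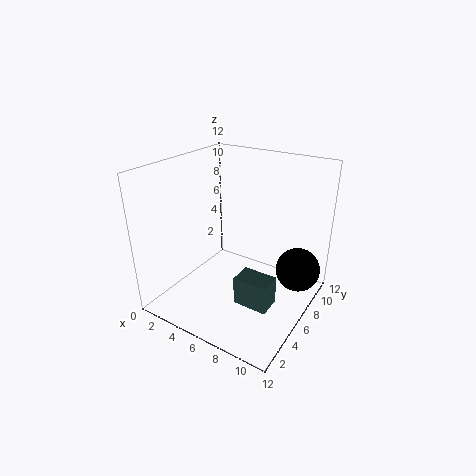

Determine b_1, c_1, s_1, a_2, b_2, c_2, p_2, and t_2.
b_1 = 10
c_1 = 2
s_1 = 2
a_2 = 6.5
b_2 = 4.5
c_2 = 0.5
p_2 = 3
t_2 = 2.5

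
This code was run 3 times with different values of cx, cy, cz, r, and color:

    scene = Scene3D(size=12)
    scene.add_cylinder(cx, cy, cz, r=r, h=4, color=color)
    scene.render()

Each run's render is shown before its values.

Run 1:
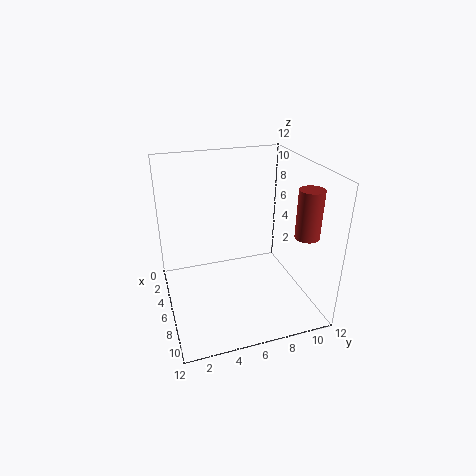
cx = 8.5; cy = 11; cz = 6.5; r = 1; color = 'brown'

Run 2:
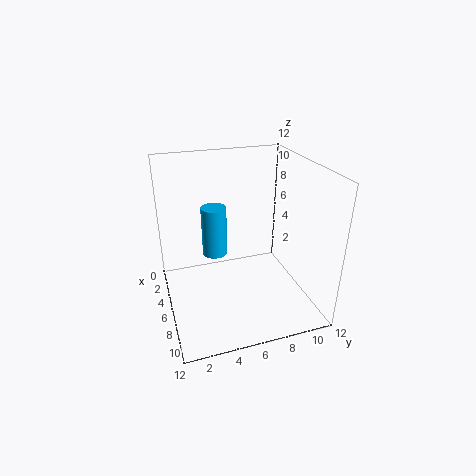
cx = 6; cy = 4; cz = 5; r = 1; color = 'deepskyblue'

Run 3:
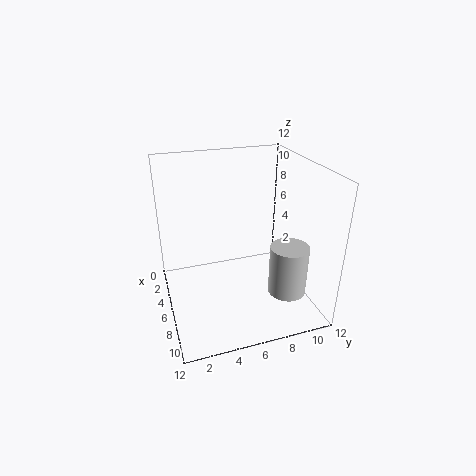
cx = 9.5; cy = 9; cz = 2.5; r = 1.5; color = 'lightgray'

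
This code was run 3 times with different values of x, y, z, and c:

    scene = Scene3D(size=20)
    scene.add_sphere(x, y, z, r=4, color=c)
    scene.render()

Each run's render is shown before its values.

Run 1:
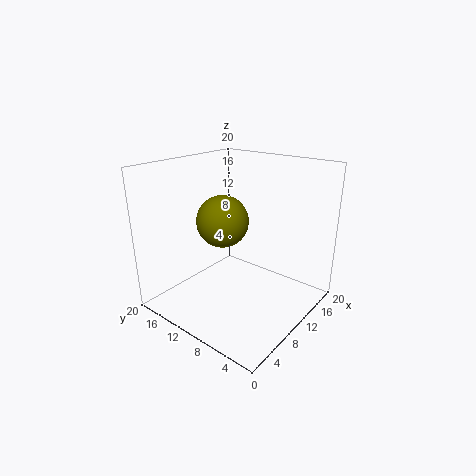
x = 12.5; y = 15; z = 10.5; c = 'olive'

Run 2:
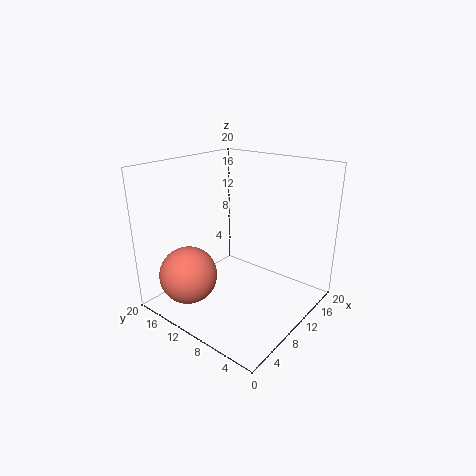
x = 4.5; y = 14.5; z = 5; c = 'salmon'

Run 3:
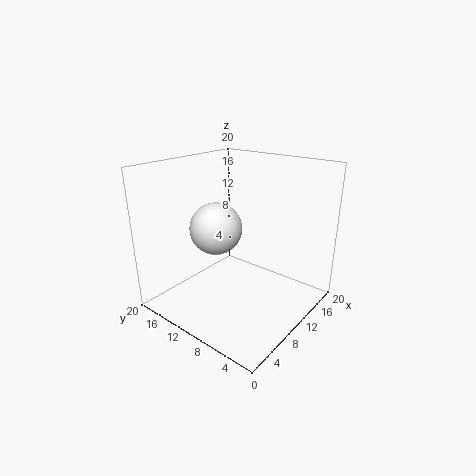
x = 11.5; y = 15.5; z = 9.5; c = 'white'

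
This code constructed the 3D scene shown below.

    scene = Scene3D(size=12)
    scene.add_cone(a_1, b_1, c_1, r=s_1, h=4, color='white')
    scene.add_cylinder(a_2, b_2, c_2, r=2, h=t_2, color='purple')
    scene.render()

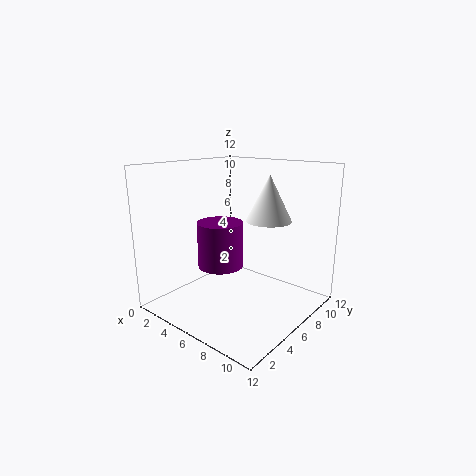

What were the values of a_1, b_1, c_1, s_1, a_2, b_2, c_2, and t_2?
a_1 = 7, b_1 = 9, c_1 = 7, s_1 = 2, a_2 = 4, b_2 = 6, c_2 = 3, t_2 = 4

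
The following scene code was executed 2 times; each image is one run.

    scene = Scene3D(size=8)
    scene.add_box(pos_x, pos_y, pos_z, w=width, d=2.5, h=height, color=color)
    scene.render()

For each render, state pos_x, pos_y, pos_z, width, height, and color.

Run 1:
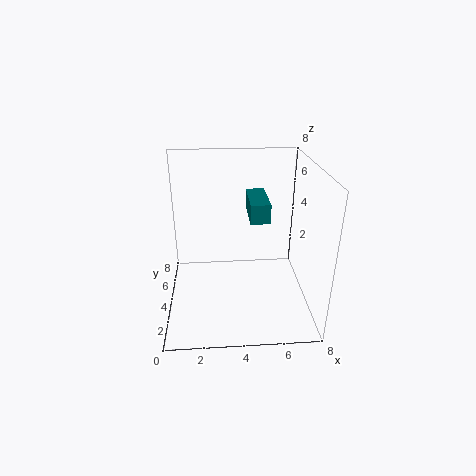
pos_x = 4.5; pos_y = 2.5; pos_z = 5.5; width = 1; height = 1; color = 'teal'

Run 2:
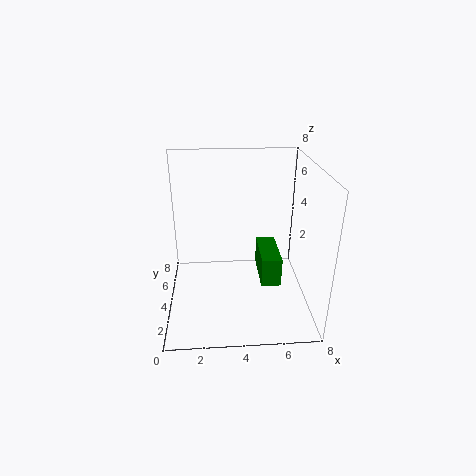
pos_x = 5; pos_y = 1.5; pos_z = 2.5; width = 1; height = 1.5; color = 'green'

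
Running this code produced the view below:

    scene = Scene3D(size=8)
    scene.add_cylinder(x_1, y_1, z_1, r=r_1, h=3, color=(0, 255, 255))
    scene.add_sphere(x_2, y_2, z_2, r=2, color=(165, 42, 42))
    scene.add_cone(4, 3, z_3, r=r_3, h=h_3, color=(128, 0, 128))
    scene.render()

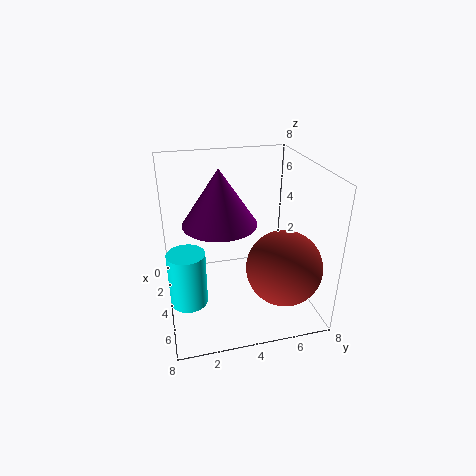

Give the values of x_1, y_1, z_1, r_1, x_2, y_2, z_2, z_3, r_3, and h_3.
x_1 = 5, y_1 = 1, z_1 = 1, r_1 = 1, x_2 = 6, y_2 = 6, z_2 = 3, z_3 = 5, r_3 = 2, h_3 = 3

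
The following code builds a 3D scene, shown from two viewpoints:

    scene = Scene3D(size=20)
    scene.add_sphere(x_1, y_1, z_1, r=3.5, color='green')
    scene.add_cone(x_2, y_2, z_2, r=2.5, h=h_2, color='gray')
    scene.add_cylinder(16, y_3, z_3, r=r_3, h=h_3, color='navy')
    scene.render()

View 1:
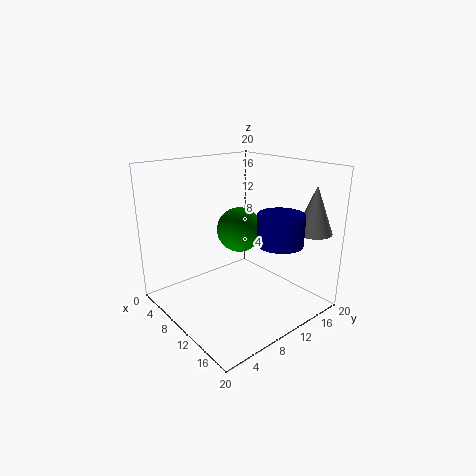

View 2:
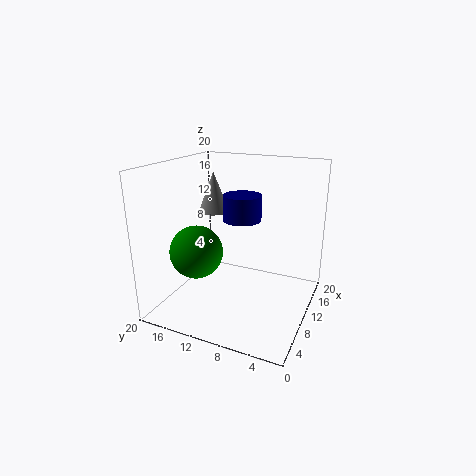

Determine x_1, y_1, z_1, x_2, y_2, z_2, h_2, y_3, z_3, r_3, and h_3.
x_1 = 5.5
y_1 = 14
z_1 = 9
x_2 = 17
y_2 = 17.5
z_2 = 11
h_2 = 6.5
y_3 = 12
z_3 = 10.5
r_3 = 3
h_3 = 4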